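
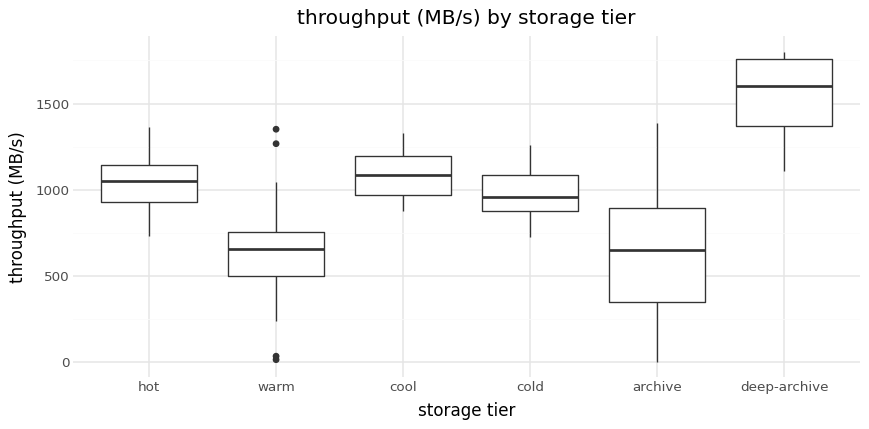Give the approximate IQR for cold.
Q3 ≈ 1100, Q1 ≈ 900; IQR ≈ 200.

≈ 200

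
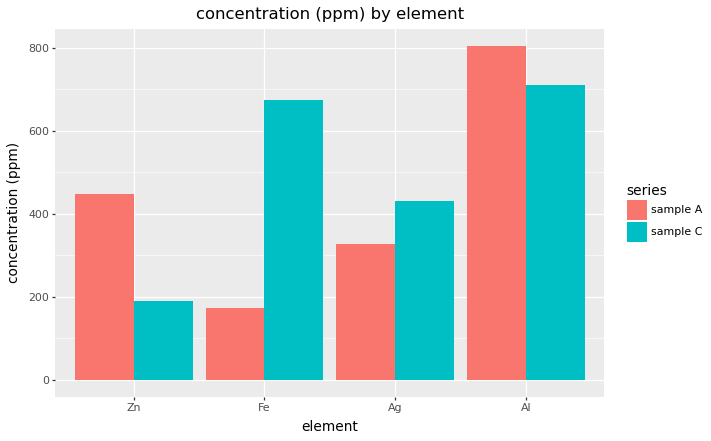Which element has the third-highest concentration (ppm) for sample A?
Top 4 for sample A: Al ≈ 800, Zn ≈ 400, Ag ≈ 300, Fe ≈ 200.

Ag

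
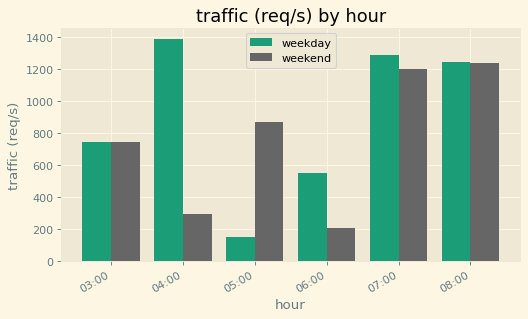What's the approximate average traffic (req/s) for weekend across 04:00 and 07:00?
(200 + 1200) / 2 ≈ 700.

≈ 700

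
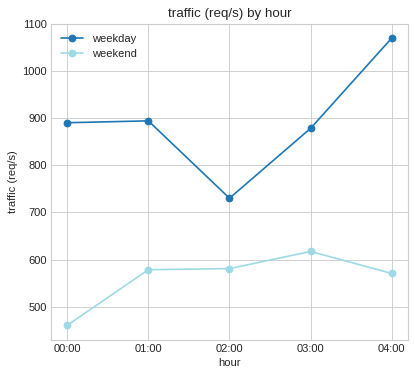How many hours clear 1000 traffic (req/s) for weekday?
1

Above 1000: 04:00.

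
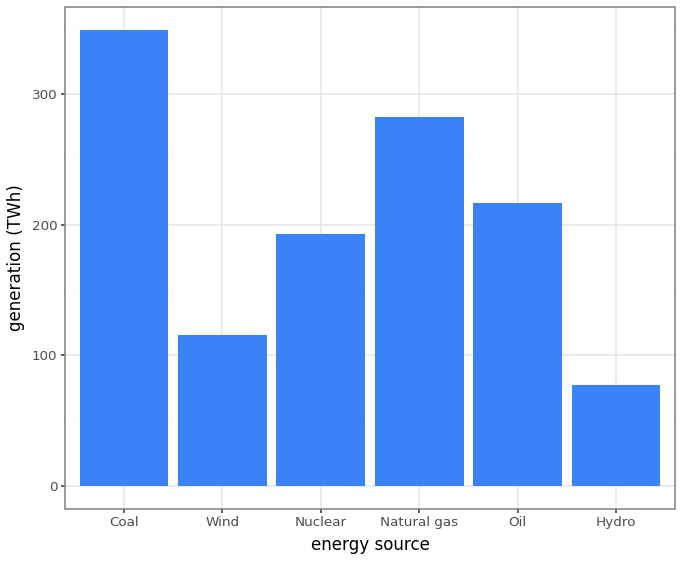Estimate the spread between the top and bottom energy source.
Max Coal ≈ 350, min Hydro ≈ 100; range ≈ 250.

≈ 250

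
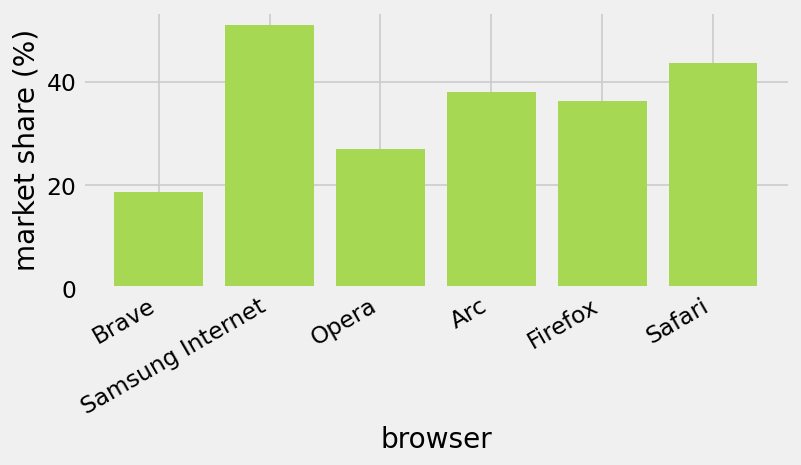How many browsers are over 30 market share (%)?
Above 30: Samsung Internet, Arc, Firefox, Safari.

4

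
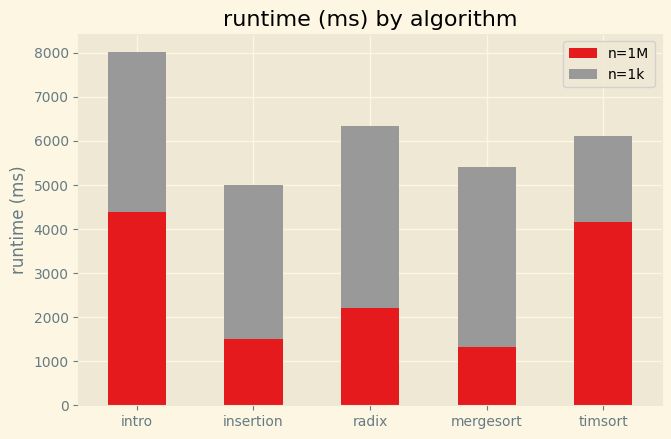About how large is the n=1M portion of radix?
≈ 2000

n=1M top ≈ 2000, bottom ≈ 0; segment ≈ 2000.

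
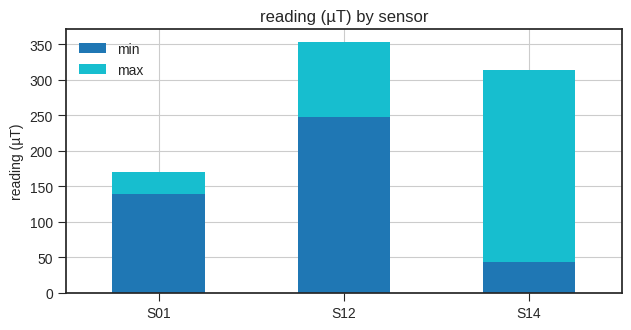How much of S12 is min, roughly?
min top ≈ 250, bottom ≈ 0; segment ≈ 250.

≈ 250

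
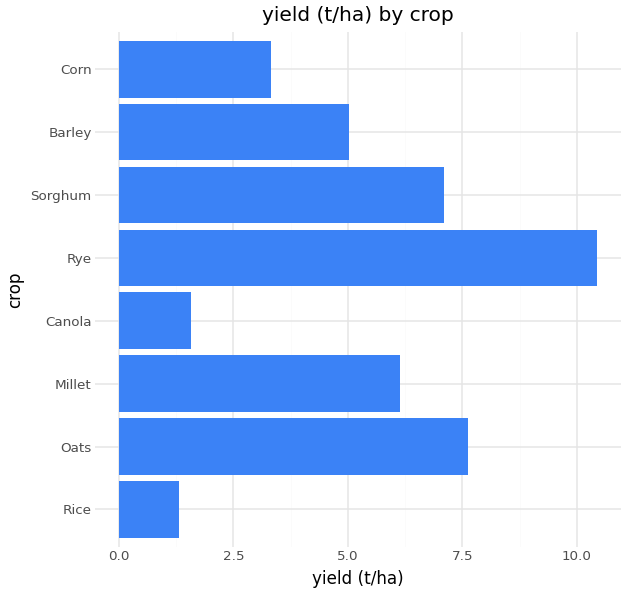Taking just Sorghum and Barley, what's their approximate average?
≈ 6

(7 + 5) / 2 ≈ 6.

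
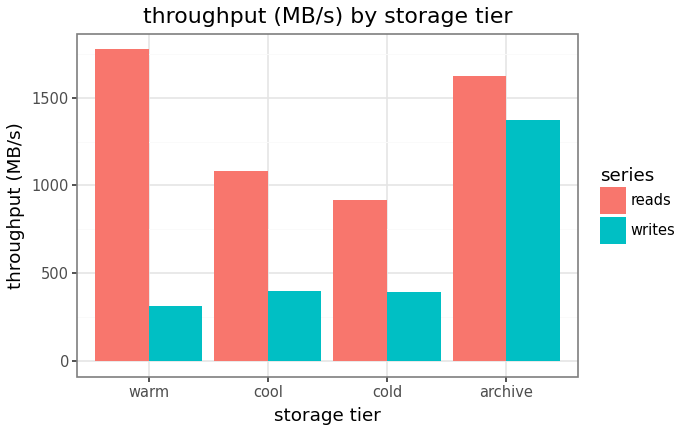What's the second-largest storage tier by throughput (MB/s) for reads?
Top 3 for reads: warm ≈ 1800, archive ≈ 1600, cool ≈ 1000.

archive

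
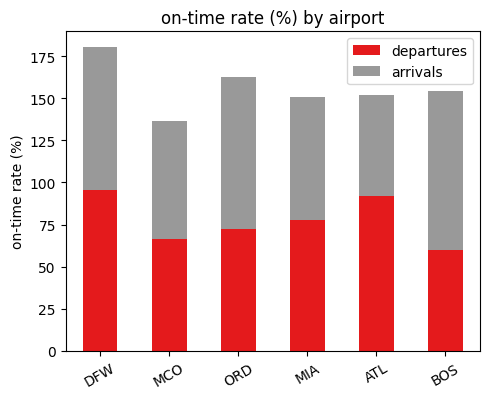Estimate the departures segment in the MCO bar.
≈ 60

departures top ≈ 60, bottom ≈ 0; segment ≈ 60.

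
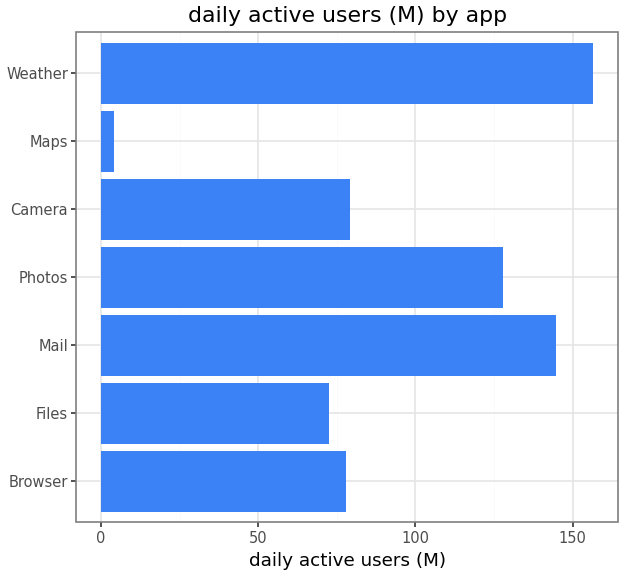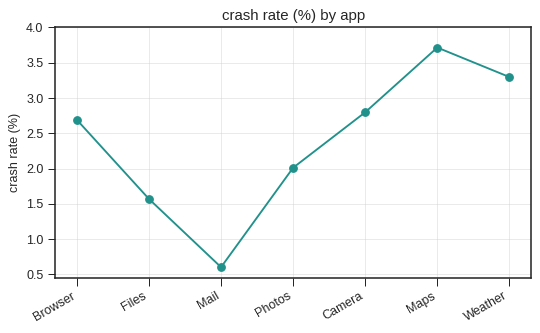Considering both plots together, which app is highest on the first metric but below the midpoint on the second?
Chart 2 median crash rate (%) ≈ 2.5; below-median apps: Files, Mail, Photos. Among those, Mail has the highest daily active users (M) (≈ 140).

Mail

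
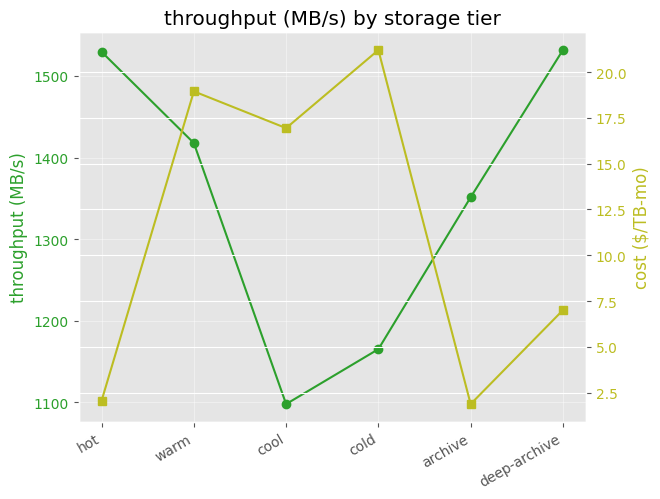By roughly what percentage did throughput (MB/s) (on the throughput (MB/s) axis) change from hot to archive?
hot ≈ 1550, archive ≈ 1350; (1350 − 1550) / 1550 ≈ -12.9%.

≈ -12.9%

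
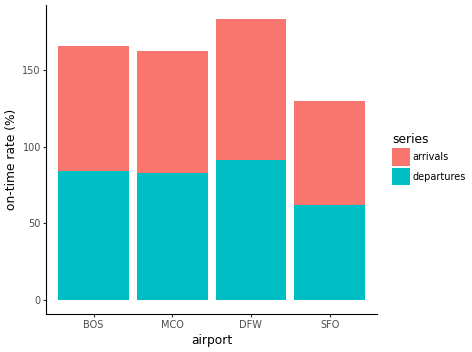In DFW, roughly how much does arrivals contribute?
≈ 80

arrivals top ≈ 180, bottom ≈ 100; segment ≈ 80.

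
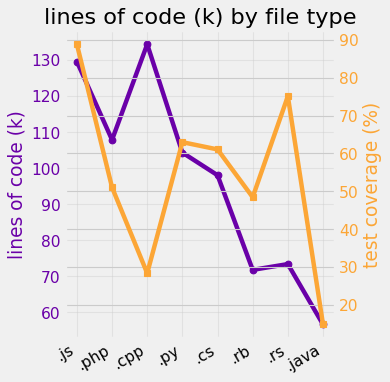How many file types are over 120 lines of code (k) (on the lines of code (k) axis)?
Above 120: .js, .cpp.

2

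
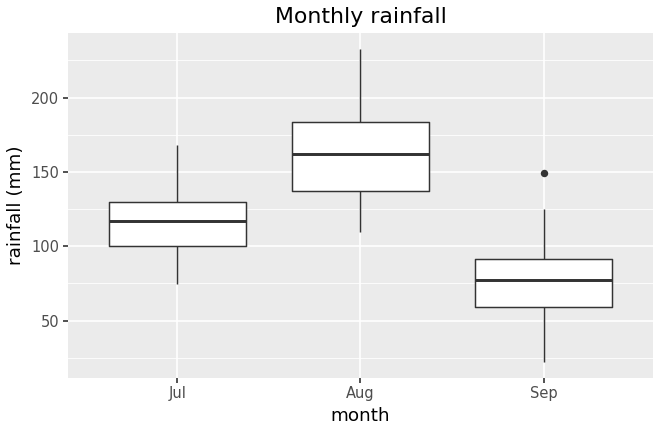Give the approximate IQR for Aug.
≈ 40

Q3 ≈ 180, Q1 ≈ 140; IQR ≈ 40.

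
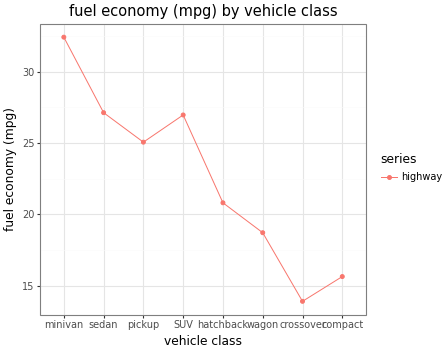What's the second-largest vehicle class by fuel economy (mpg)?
sedan

Top 3: minivan ≈ 32, sedan ≈ 28, SUV ≈ 26.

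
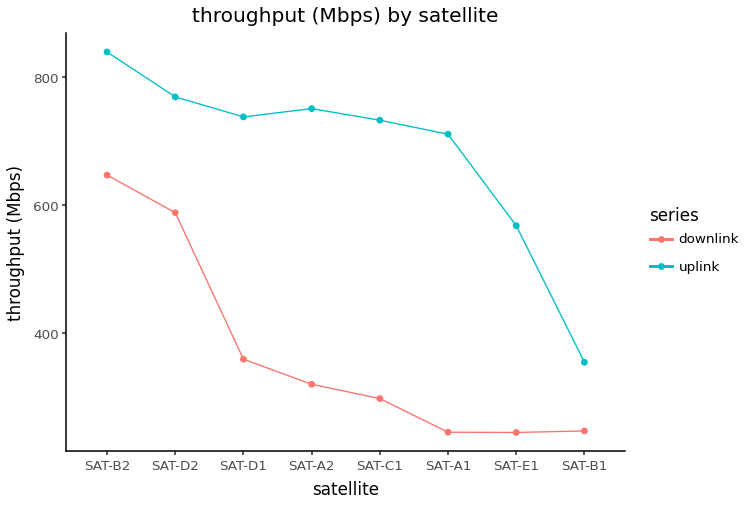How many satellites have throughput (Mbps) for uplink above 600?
Above 600: SAT-B2, SAT-D2, SAT-D1, SAT-A2, SAT-C1, SAT-A1.

6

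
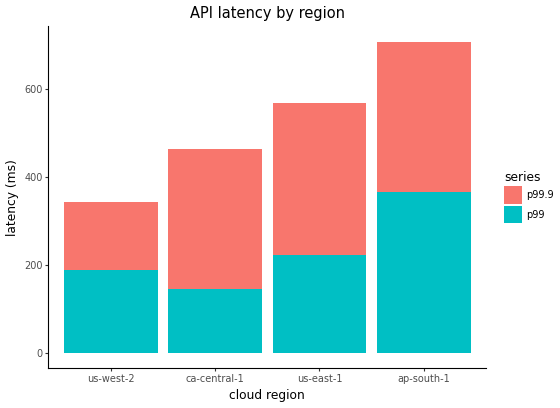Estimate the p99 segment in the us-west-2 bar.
≈ 200

p99 top ≈ 200, bottom ≈ 0; segment ≈ 200.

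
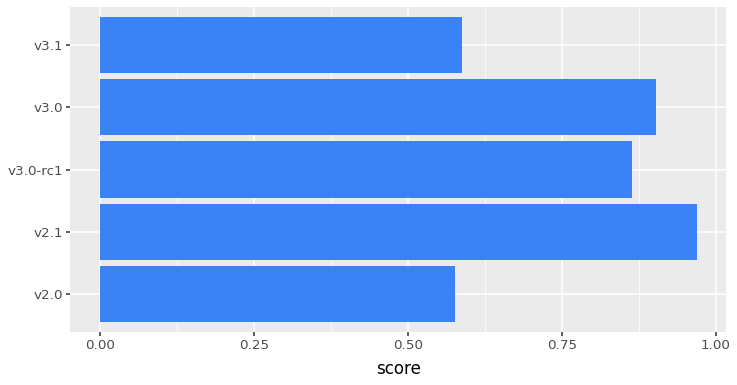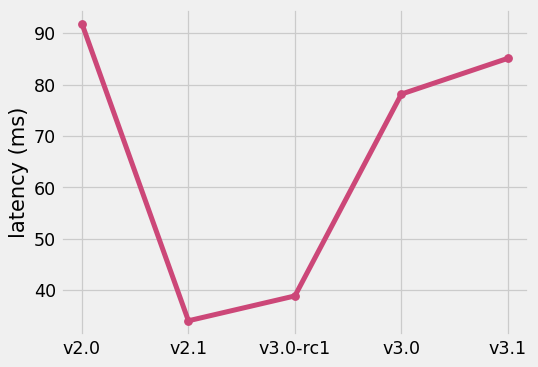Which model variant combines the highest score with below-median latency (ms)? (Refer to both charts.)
v2.1

Chart 2 median latency (ms) ≈ 80; below-median model variants: v2.1, v3.0-rc1. Among those, v2.1 has the highest score (≈ 1).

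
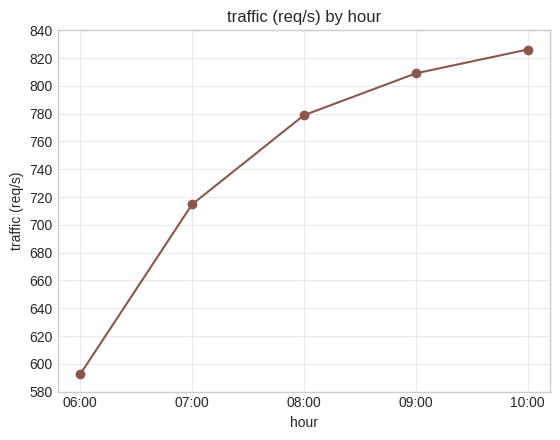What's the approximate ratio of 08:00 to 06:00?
08:00 ≈ 780, 06:00 ≈ 600; 780/600 ≈ 1.3.

≈ 1.3×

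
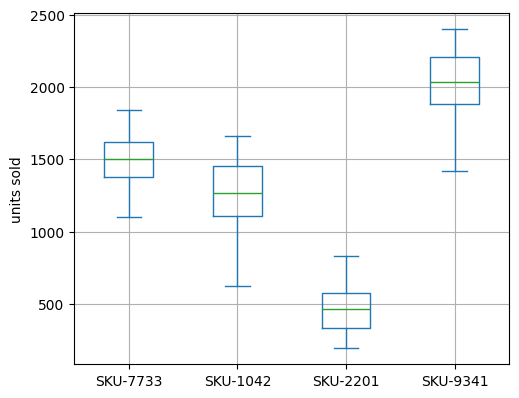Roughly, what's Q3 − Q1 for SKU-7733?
≈ 200

Q3 ≈ 1600, Q1 ≈ 1400; IQR ≈ 200.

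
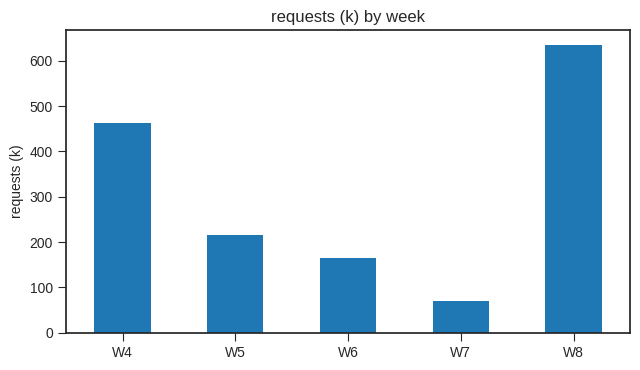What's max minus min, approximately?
≈ 500

Max W8 ≈ 600, min W7 ≈ 100; range ≈ 500.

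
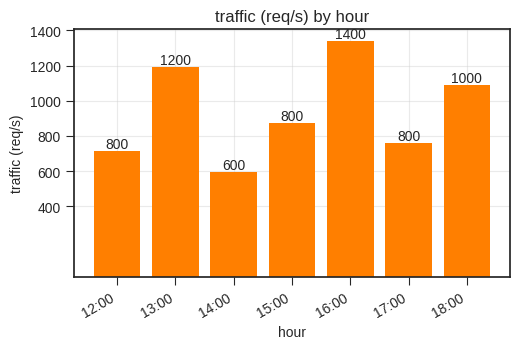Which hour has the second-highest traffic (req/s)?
13:00

Top 3: 16:00 ≈ 1400, 13:00 ≈ 1200, 18:00 ≈ 1000.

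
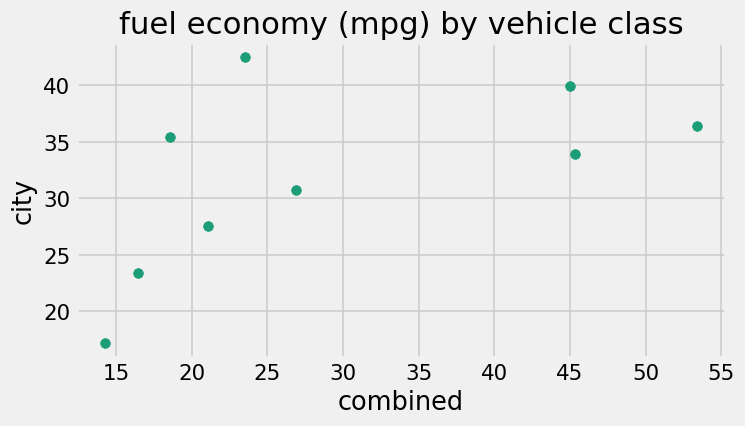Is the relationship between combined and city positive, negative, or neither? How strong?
Points are positively correlated; moderate (|r| ≈ 0.6).

positive, moderate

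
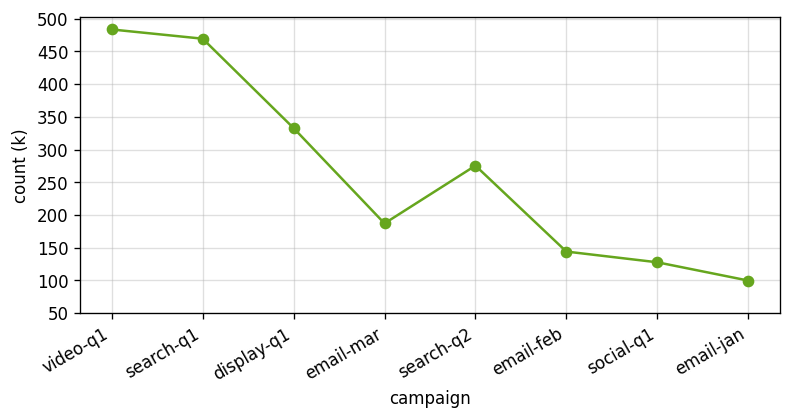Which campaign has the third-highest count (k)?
Top 4: video-q1 ≈ 500, search-q1 ≈ 450, display-q1 ≈ 350, search-q2 ≈ 300.

display-q1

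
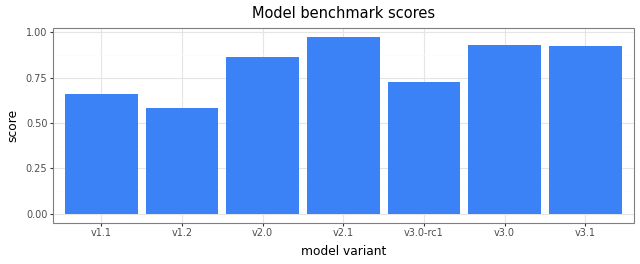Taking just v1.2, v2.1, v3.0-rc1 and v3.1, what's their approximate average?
(0.6 + 1.0 + 0.7 + 0.9) / 4 ≈ 0.8.

≈ 0.8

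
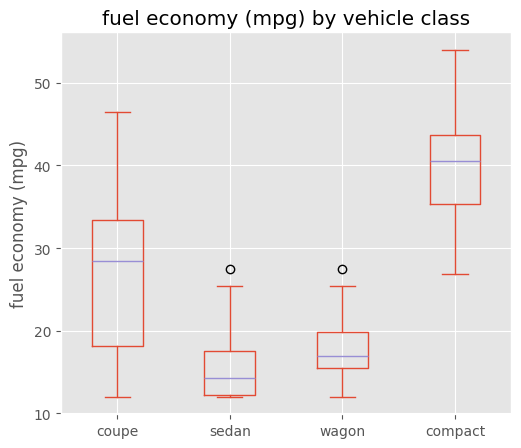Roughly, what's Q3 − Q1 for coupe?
Q3 ≈ 35, Q1 ≈ 20; IQR ≈ 15.

≈ 15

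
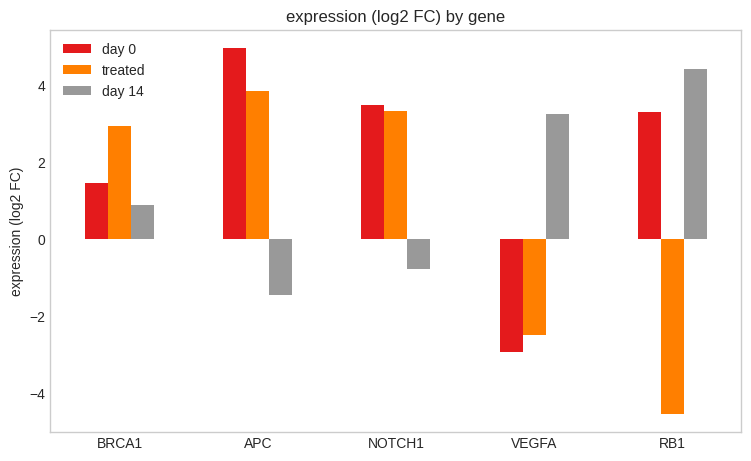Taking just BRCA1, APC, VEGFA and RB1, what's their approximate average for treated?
(3 + 4 + -3 + -5) / 4 ≈ 0.

≈ 0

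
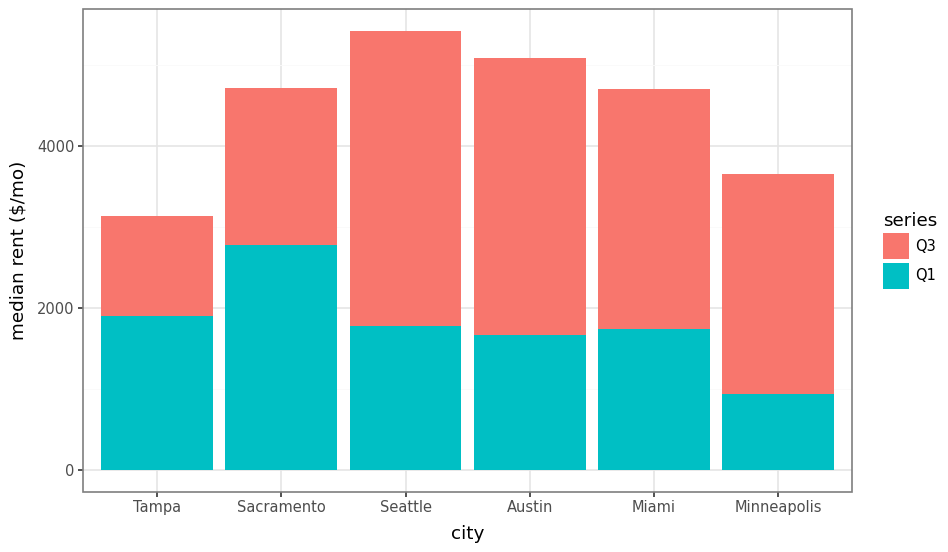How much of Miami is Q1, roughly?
Q1 top ≈ 1500, bottom ≈ 0; segment ≈ 1500.

≈ 1500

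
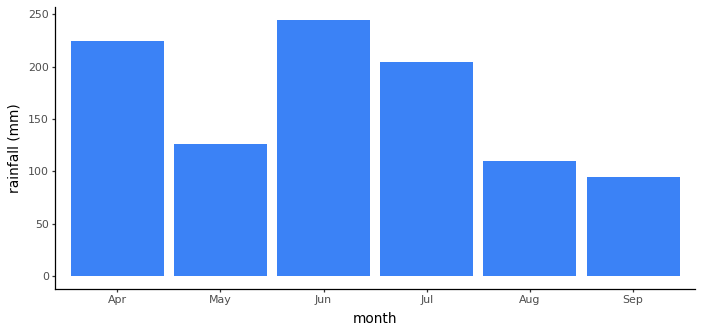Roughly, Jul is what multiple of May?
≈ 1.6×

Jul ≈ 200, May ≈ 125; 200/125 ≈ 1.6.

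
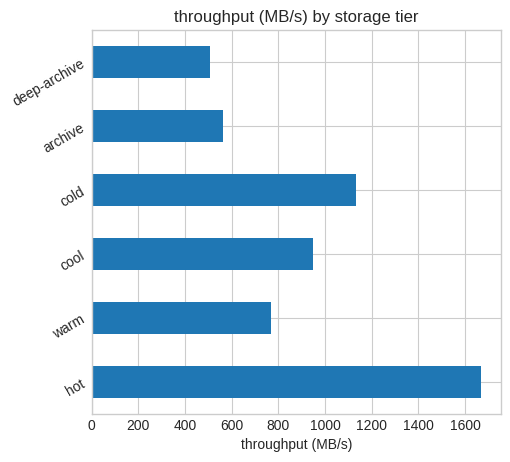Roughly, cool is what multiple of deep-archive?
≈ 1.67×

cool ≈ 1000, deep-archive ≈ 600; 1000/600 ≈ 1.67.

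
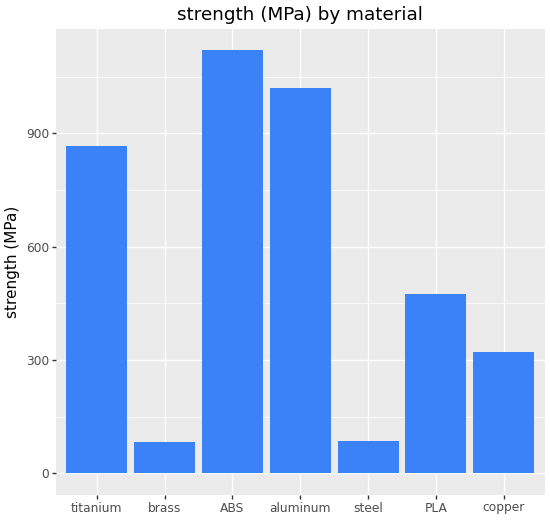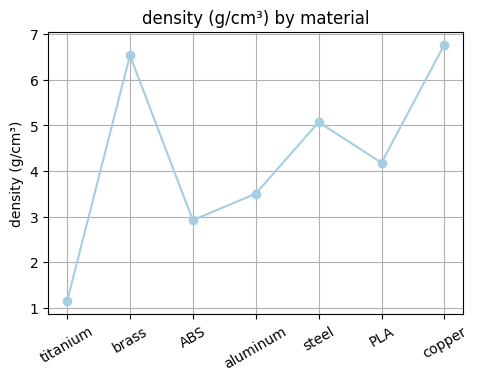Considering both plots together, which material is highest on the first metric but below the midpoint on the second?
ABS

Chart 2 median density (g/cm³) ≈ 4; below-median materials: titanium, ABS, aluminum. Among those, ABS has the highest strength (MPa) (≈ 1200).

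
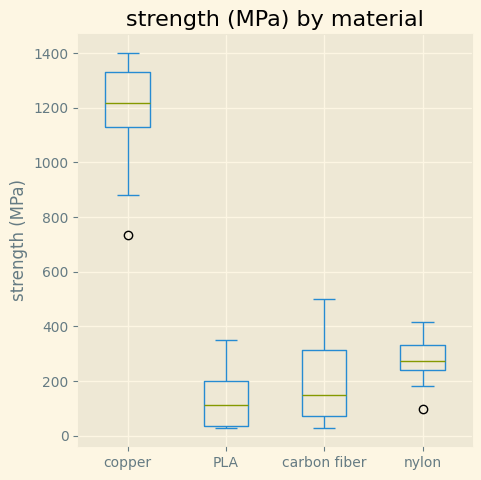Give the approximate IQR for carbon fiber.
Q3 ≈ 300, Q1 ≈ 100; IQR ≈ 200.

≈ 200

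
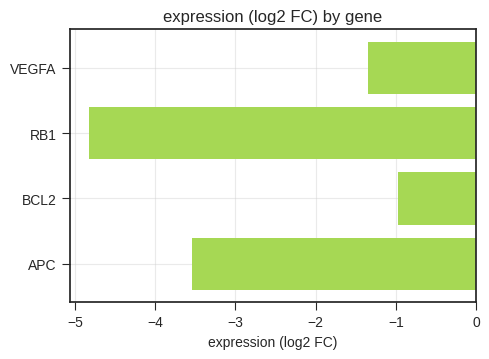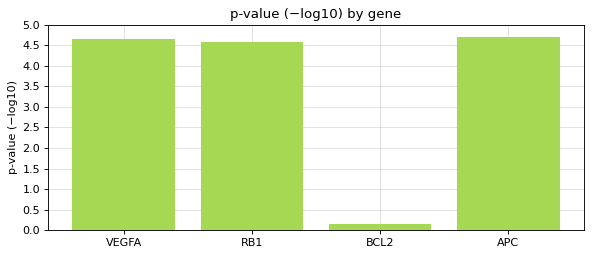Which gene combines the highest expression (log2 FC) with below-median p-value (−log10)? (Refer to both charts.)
Chart 2 median p-value (−log10) ≈ 4.5; below-median genes: RB1, BCL2. Among those, BCL2 has the highest expression (log2 FC) (≈ -1).

BCL2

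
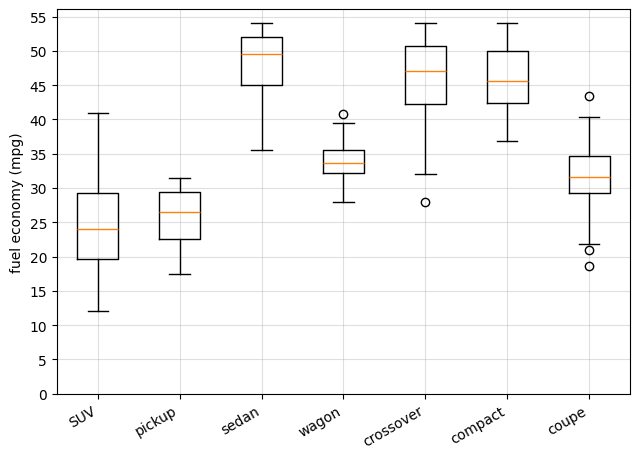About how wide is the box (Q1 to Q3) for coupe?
Q3 ≈ 35, Q1 ≈ 30; IQR ≈ 5.

≈ 5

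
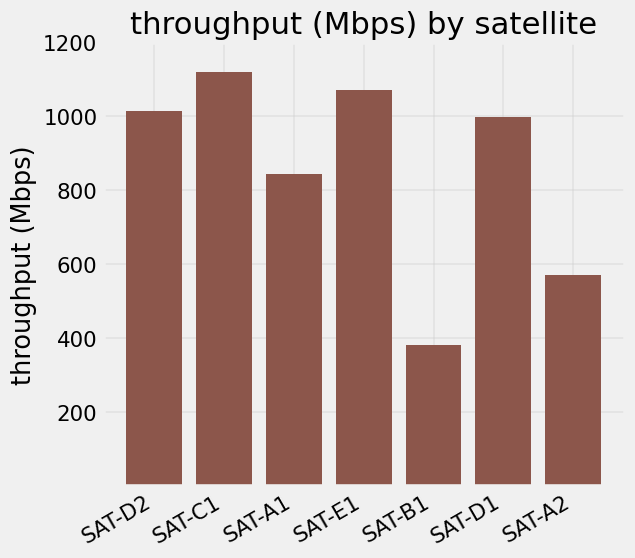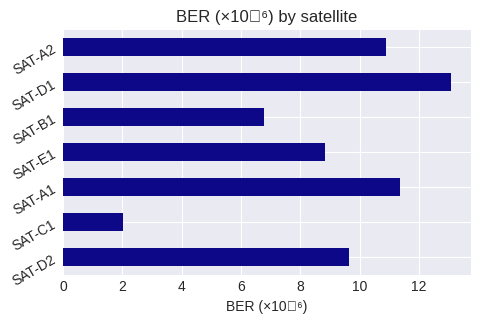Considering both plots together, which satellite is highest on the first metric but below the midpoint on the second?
SAT-C1

Chart 2 median BER (×10⁻⁶) ≈ 10; below-median satellites: SAT-C1, SAT-E1, SAT-B1. Among those, SAT-C1 has the highest throughput (Mbps) (≈ 1200).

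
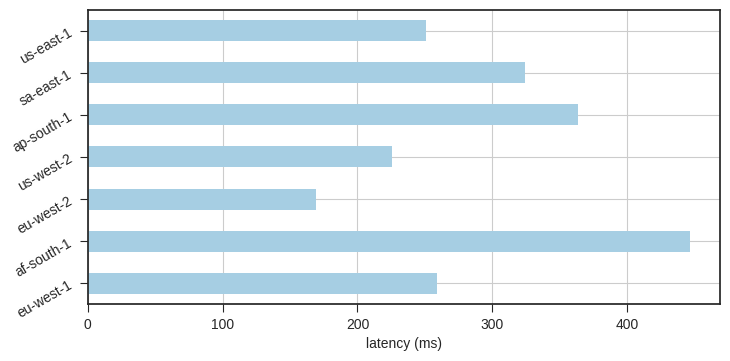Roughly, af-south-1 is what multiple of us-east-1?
≈ 1.8×

af-south-1 ≈ 450, us-east-1 ≈ 250; 450/250 ≈ 1.8.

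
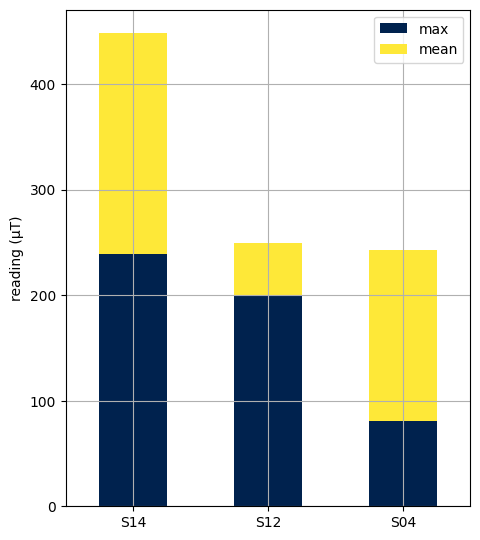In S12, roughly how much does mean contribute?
≈ 50

mean top ≈ 250, bottom ≈ 200; segment ≈ 50.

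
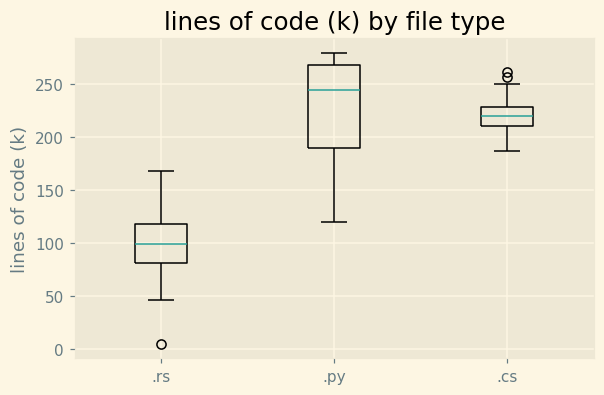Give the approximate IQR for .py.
≈ 80

Q3 ≈ 260, Q1 ≈ 180; IQR ≈ 80.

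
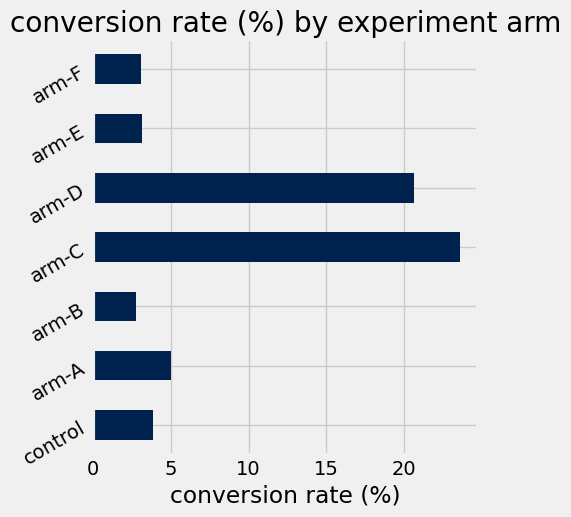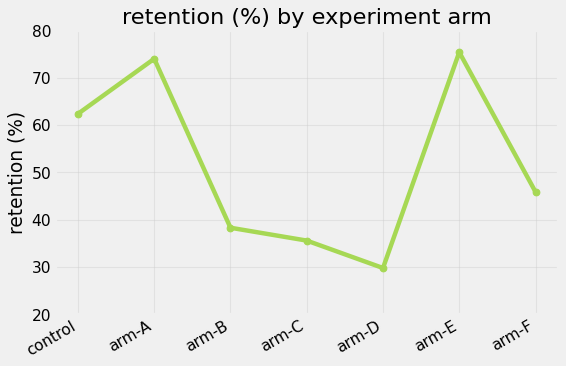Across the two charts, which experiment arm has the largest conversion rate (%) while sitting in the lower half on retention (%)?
arm-C

Chart 2 median retention (%) ≈ 50; below-median experiment arms: arm-B, arm-C, arm-D. Among those, arm-C has the highest conversion rate (%) (≈ 25).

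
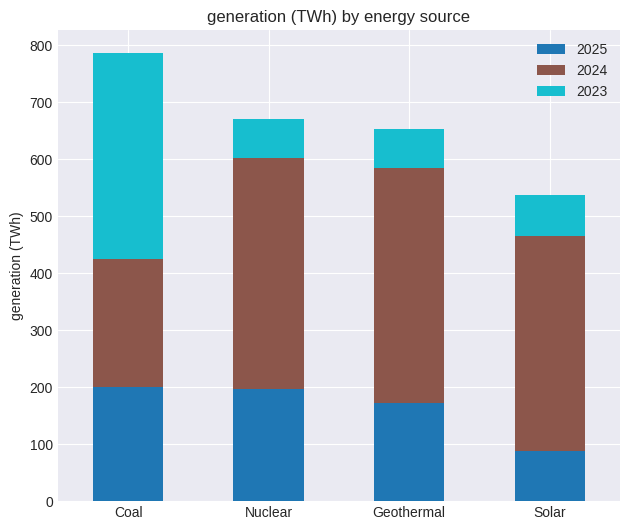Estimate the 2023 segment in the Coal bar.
2023 top ≈ 800, bottom ≈ 400; segment ≈ 400.

≈ 400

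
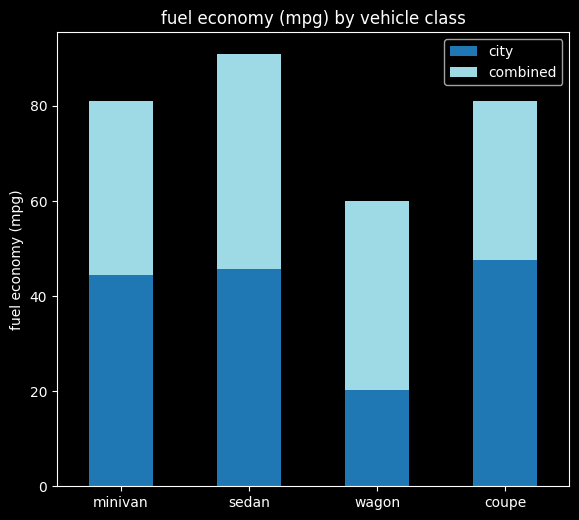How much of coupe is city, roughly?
≈ 50

city top ≈ 50, bottom ≈ 0; segment ≈ 50.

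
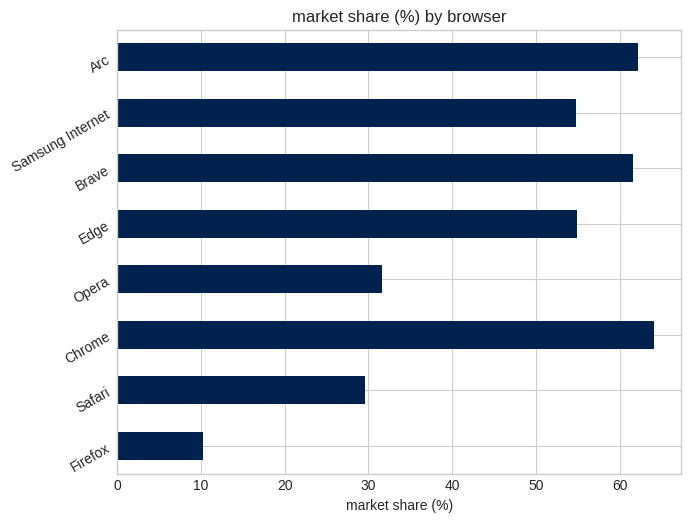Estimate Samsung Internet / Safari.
≈ 1.67×

Samsung Internet ≈ 50, Safari ≈ 30; 50/30 ≈ 1.67.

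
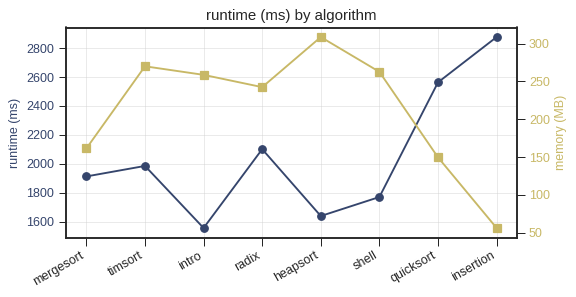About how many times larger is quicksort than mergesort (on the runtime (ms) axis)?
quicksort ≈ 2600, mergesort ≈ 2000; 2600/2000 ≈ 1.3.

≈ 1.3×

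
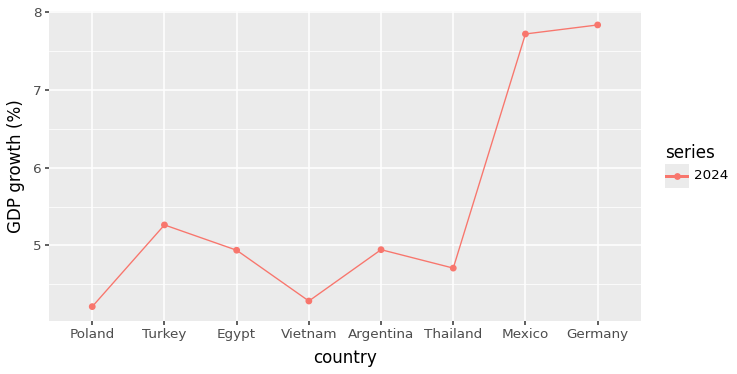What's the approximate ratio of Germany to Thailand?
≈ 1.78×

Germany ≈ 8.0, Thailand ≈ 4.5; 8.0/4.5 ≈ 1.78.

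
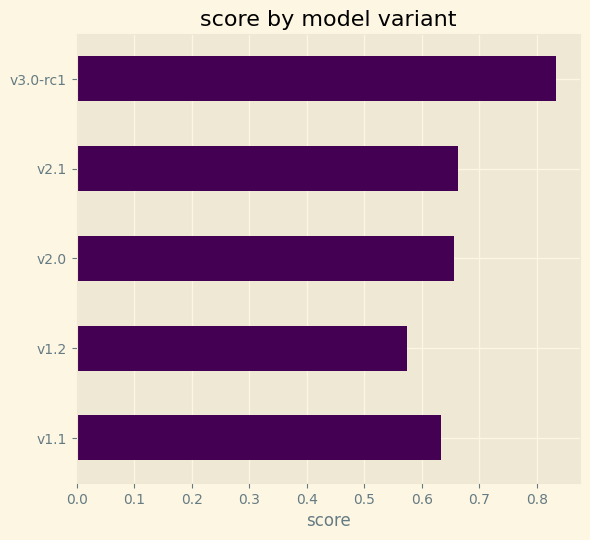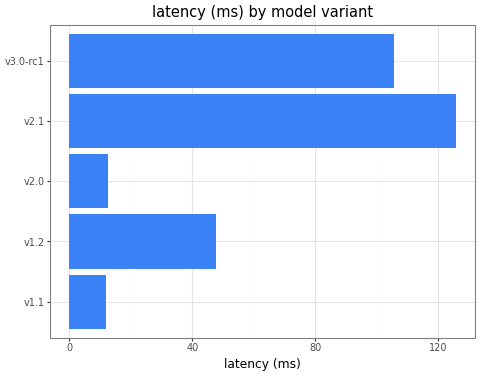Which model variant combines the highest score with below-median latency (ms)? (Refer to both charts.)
Chart 2 median latency (ms) ≈ 40; below-median model variants: v1.1, v2.0. Among those, v2.0 has the highest score (≈ 0.7).

v2.0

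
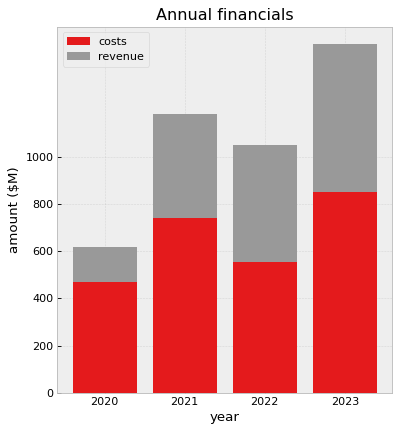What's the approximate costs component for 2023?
costs top ≈ 800, bottom ≈ 0; segment ≈ 800.

≈ 800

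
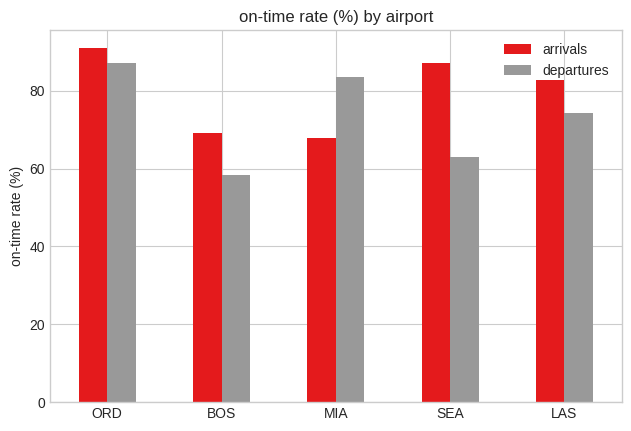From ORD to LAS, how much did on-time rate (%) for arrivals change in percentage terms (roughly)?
ORD ≈ 90, LAS ≈ 80; (80 − 90) / 90 ≈ -11.1%.

≈ -11.1%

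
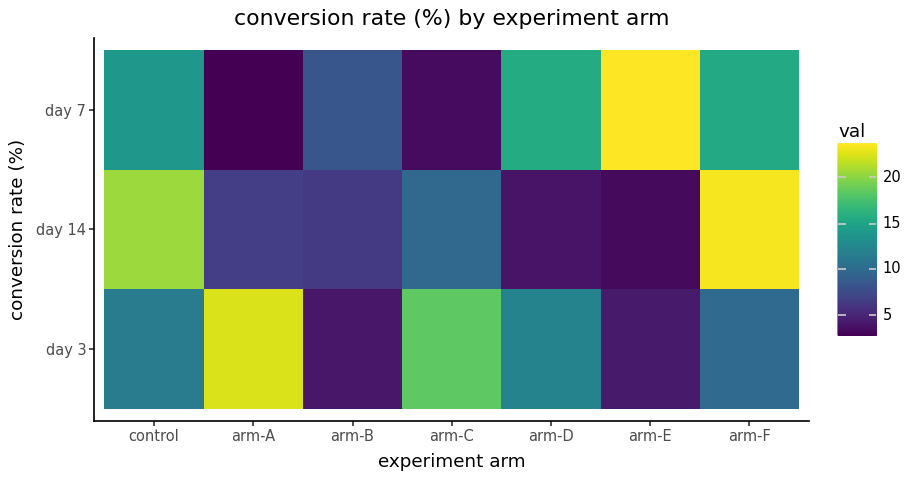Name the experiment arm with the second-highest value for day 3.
arm-C

Top 3 for day 3: arm-A ≈ 22, arm-C ≈ 18, arm-D ≈ 12.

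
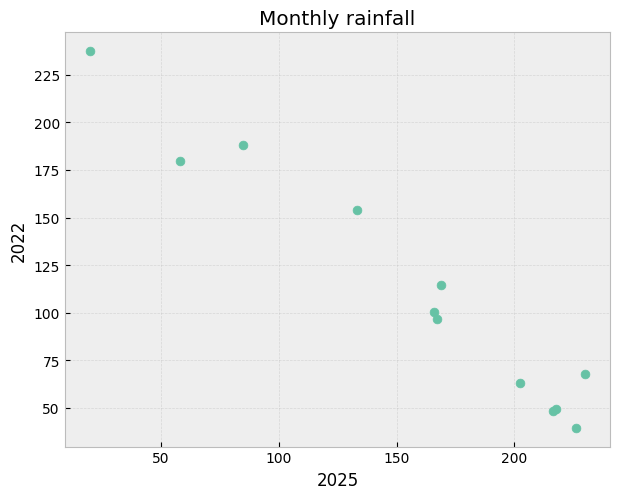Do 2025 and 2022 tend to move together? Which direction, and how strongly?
negative, strong

Points are negatively correlated; strong (|r| ≈ 1.0).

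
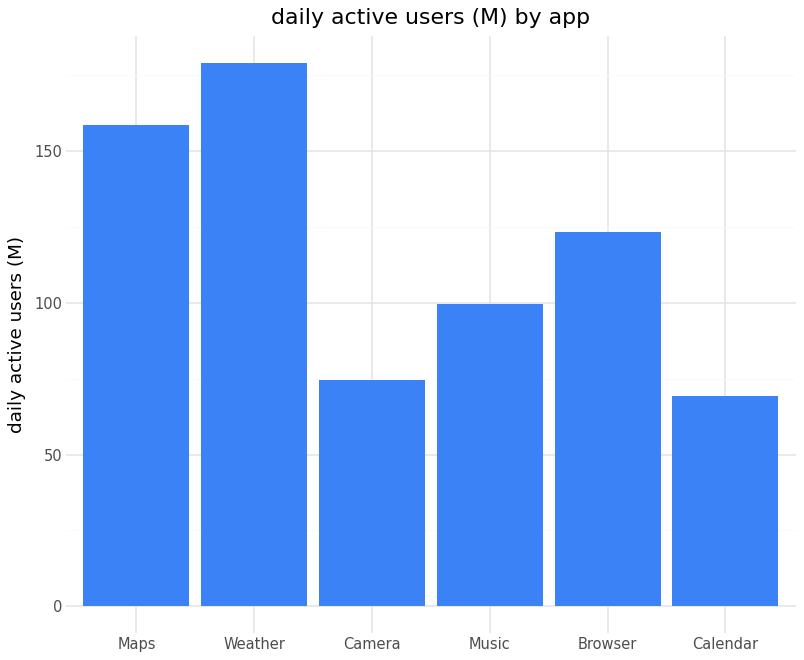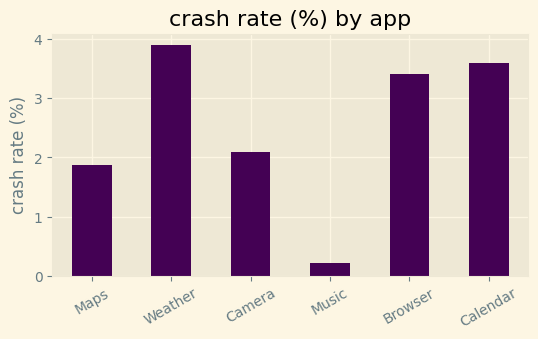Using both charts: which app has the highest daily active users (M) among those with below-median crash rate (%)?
Maps

Chart 2 median crash rate (%) ≈ 2.5; below-median apps: Maps, Camera, Music. Among those, Maps has the highest daily active users (M) (≈ 160).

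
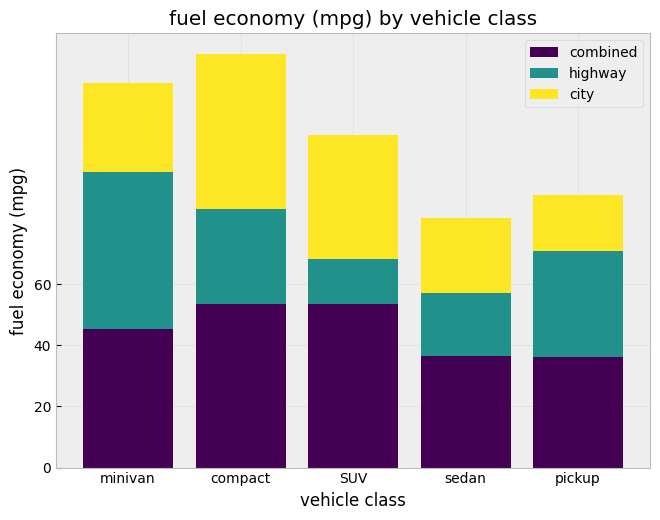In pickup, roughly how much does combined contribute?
combined top ≈ 40, bottom ≈ 0; segment ≈ 40.

≈ 40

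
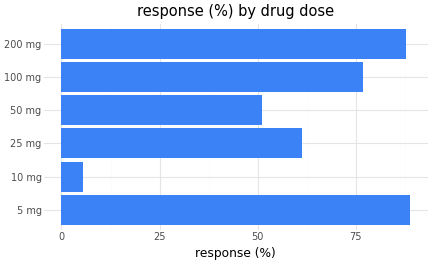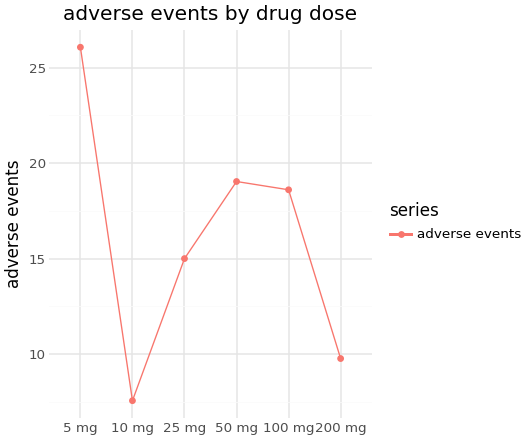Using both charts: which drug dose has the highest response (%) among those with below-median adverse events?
200 mg

Chart 2 median adverse events ≈ 15; below-median drug doses: 10 mg, 25 mg, 200 mg. Among those, 200 mg has the highest response (%) (≈ 90).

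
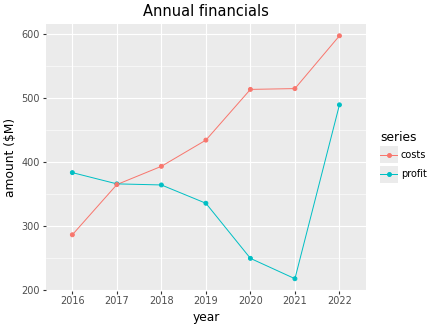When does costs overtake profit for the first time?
2018

2017: costs ≈ 350 vs profit ≈ 350 (not yet); 2018: costs ≈ 400 vs profit ≈ 350 (first crossover).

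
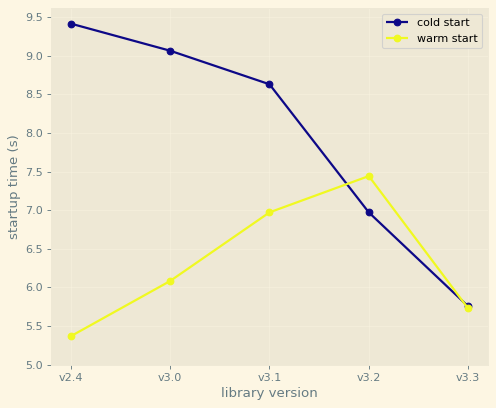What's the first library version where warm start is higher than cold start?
v3.2

v3.1: warm start ≈ 7.0 vs cold start ≈ 8.5 (not yet); v3.2: warm start ≈ 7.5 vs cold start ≈ 7.0 (first crossover).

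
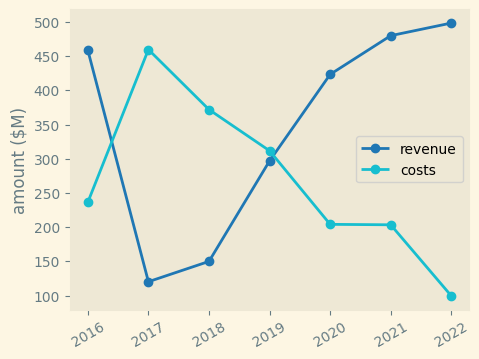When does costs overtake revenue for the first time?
2017

2016: costs ≈ 250 vs revenue ≈ 450 (not yet); 2017: costs ≈ 450 vs revenue ≈ 100 (first crossover).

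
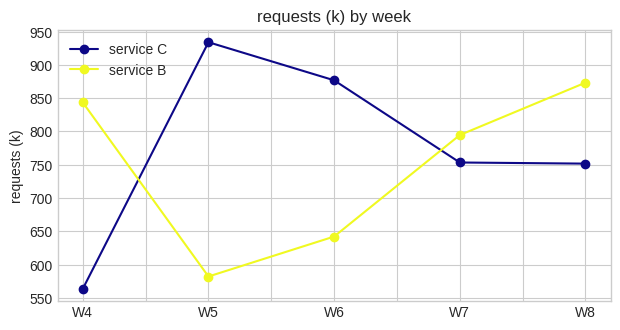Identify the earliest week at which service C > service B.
W5

W4: service C ≈ 550 vs service B ≈ 850 (not yet); W5: service C ≈ 950 vs service B ≈ 600 (first crossover).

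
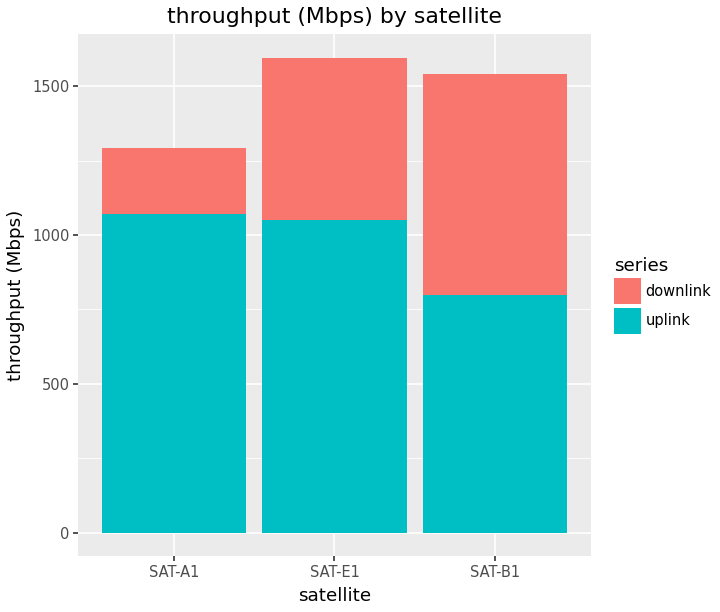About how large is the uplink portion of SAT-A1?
≈ 1000

uplink top ≈ 1000, bottom ≈ 0; segment ≈ 1000.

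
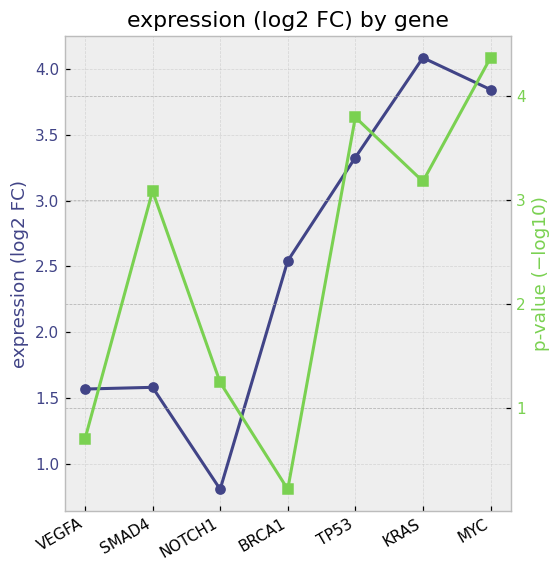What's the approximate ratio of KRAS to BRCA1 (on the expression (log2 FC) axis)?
KRAS ≈ 4.0, BRCA1 ≈ 2.5; 4.0/2.5 ≈ 1.6.

≈ 1.6×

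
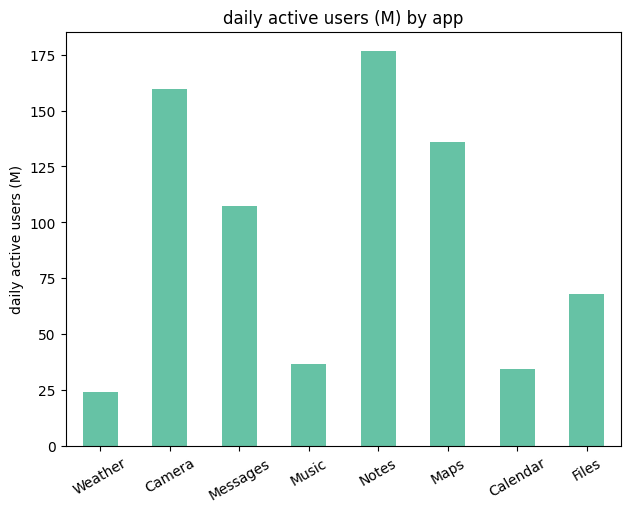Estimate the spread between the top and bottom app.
Max Notes ≈ 180, min Weather ≈ 20; range ≈ 160.

≈ 160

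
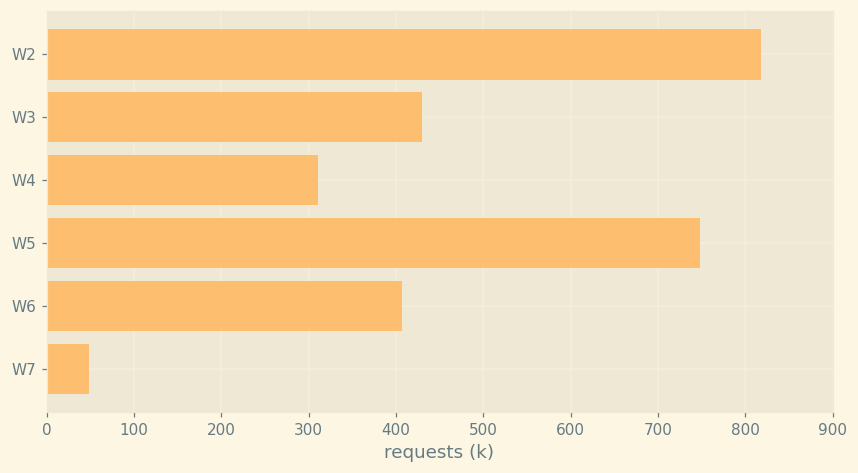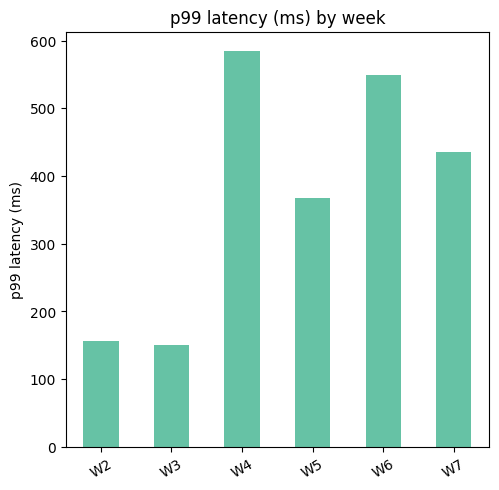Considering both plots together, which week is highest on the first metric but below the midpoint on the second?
W2

Chart 2 median p99 latency (ms) ≈ 400; below-median weeks: W2, W3, W5. Among those, W2 has the highest requests (k) (≈ 800).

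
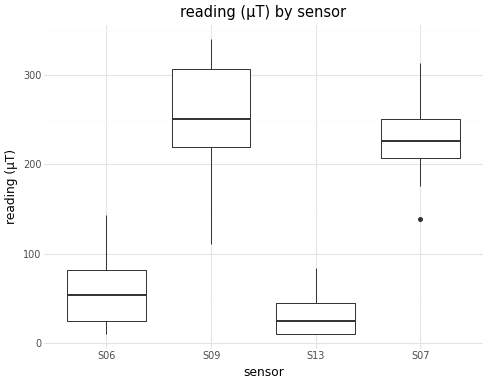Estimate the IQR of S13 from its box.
Q3 ≈ 40, Q1 ≈ 0; IQR ≈ 40.

≈ 40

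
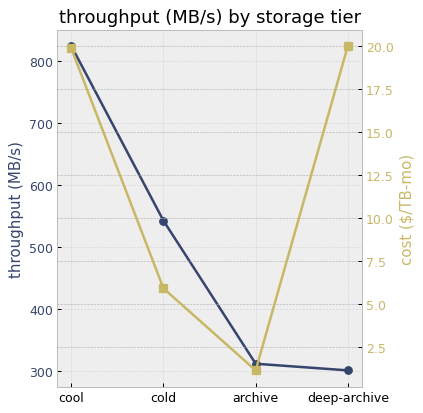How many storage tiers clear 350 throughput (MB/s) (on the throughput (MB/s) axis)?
Above 350: cool, cold.

2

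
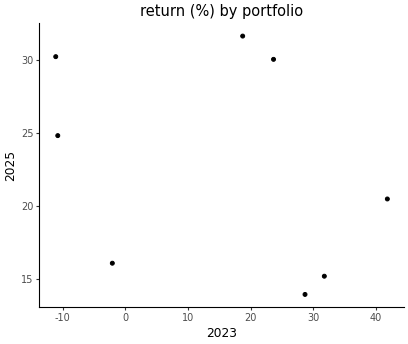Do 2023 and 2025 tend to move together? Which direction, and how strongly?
Points are negatively correlated; weak (|r| ≈ 0.3).

negative, weak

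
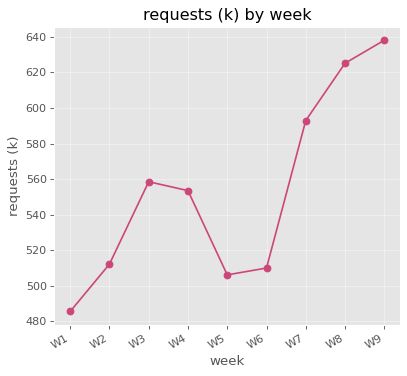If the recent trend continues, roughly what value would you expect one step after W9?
Last three: 600, 620, 640 → slope ≈ 20/step → next ≈ 660.

≈ 660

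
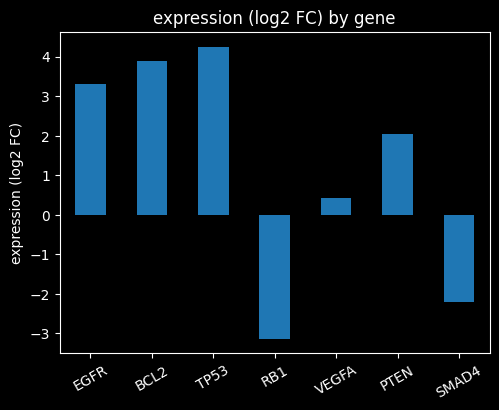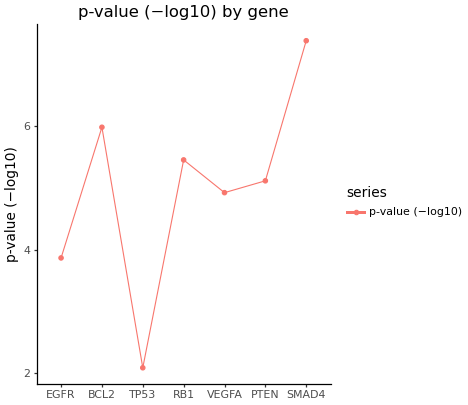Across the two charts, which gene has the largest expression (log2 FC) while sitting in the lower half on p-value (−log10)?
TP53

Chart 2 median p-value (−log10) ≈ 5; below-median genes: EGFR, TP53, VEGFA. Among those, TP53 has the highest expression (log2 FC) (≈ 4.5).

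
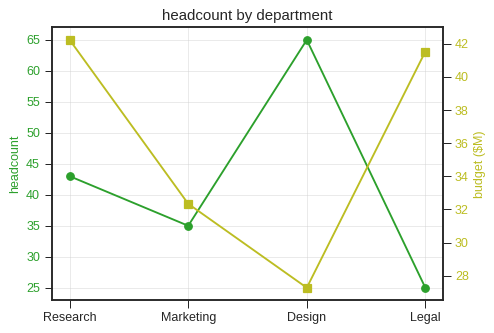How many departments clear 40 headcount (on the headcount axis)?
2

Above 40: Research, Design.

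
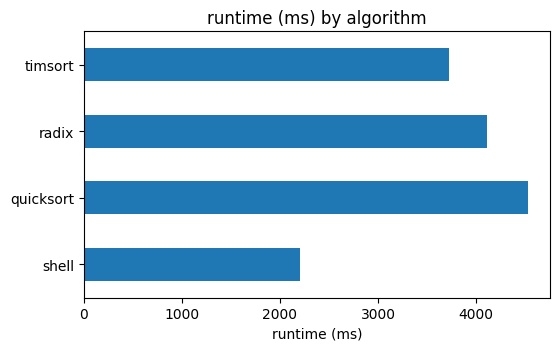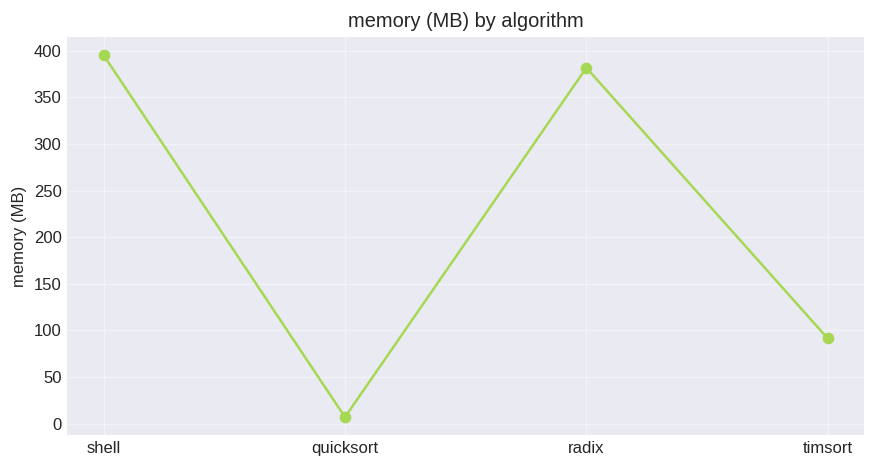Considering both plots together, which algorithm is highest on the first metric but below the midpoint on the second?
quicksort

Chart 2 median memory (MB) ≈ 250; below-median algorithms: quicksort, timsort. Among those, quicksort has the highest runtime (ms) (≈ 4500).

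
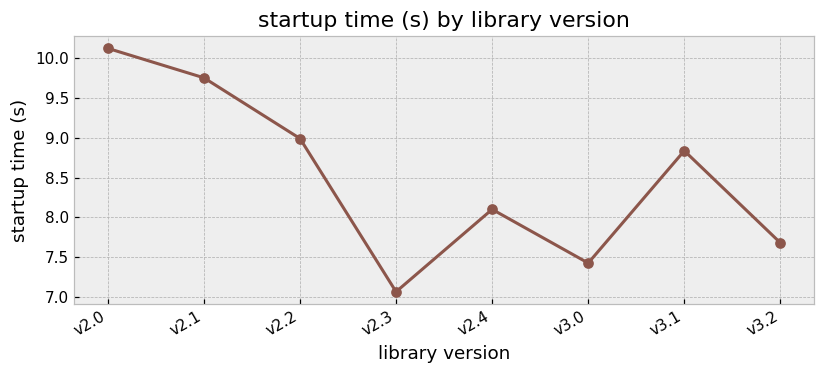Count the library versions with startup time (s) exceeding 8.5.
4

Above 8.5: v2.0, v2.1, v2.2, v3.1.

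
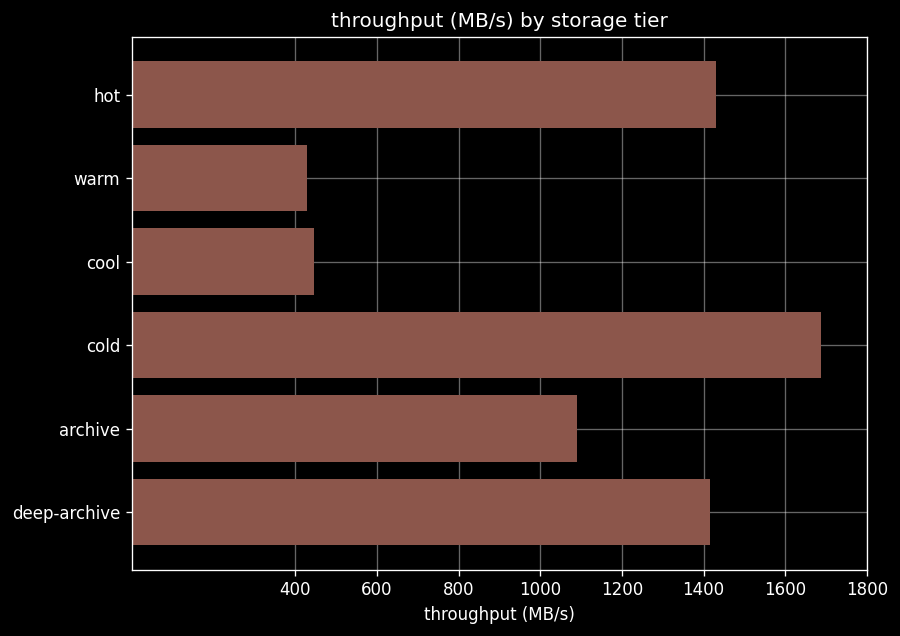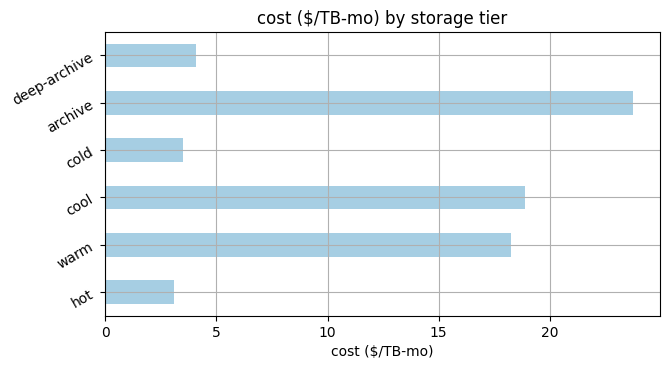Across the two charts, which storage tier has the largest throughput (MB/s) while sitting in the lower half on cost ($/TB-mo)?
cold

Chart 2 median cost ($/TB-mo) ≈ 10; below-median storage tiers: hot, cold, deep-archive. Among those, cold has the highest throughput (MB/s) (≈ 1600).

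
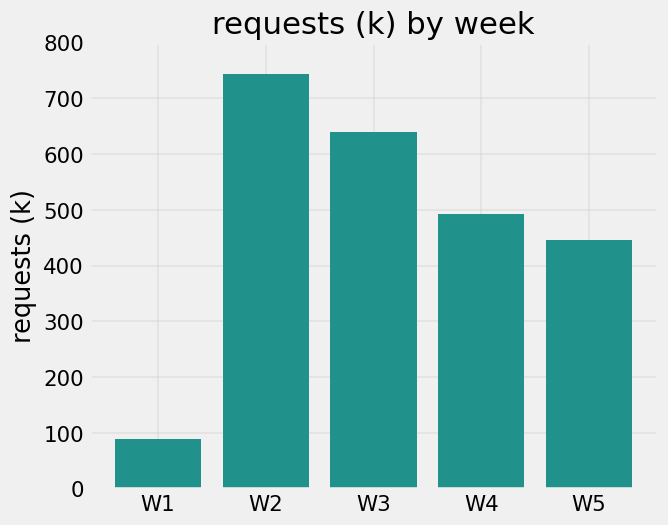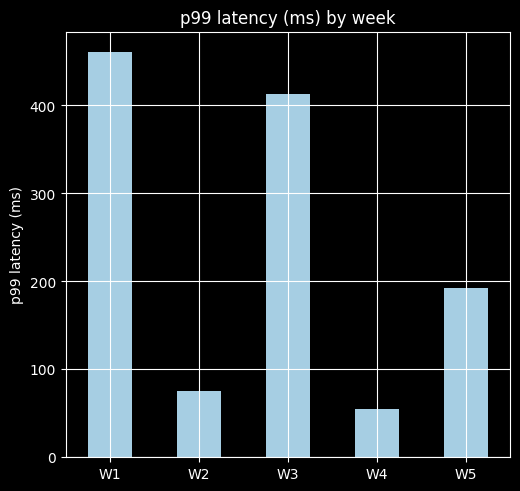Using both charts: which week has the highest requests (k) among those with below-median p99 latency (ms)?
Chart 2 median p99 latency (ms) ≈ 200; below-median weeks: W2, W4. Among those, W2 has the highest requests (k) (≈ 700).

W2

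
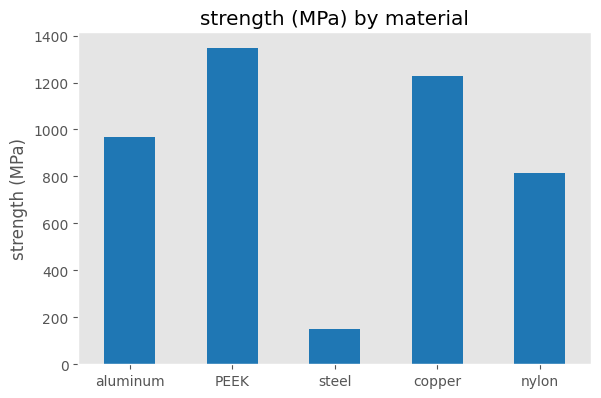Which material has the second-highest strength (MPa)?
Top 3: PEEK ≈ 1400, copper ≈ 1200, aluminum ≈ 1000.

copper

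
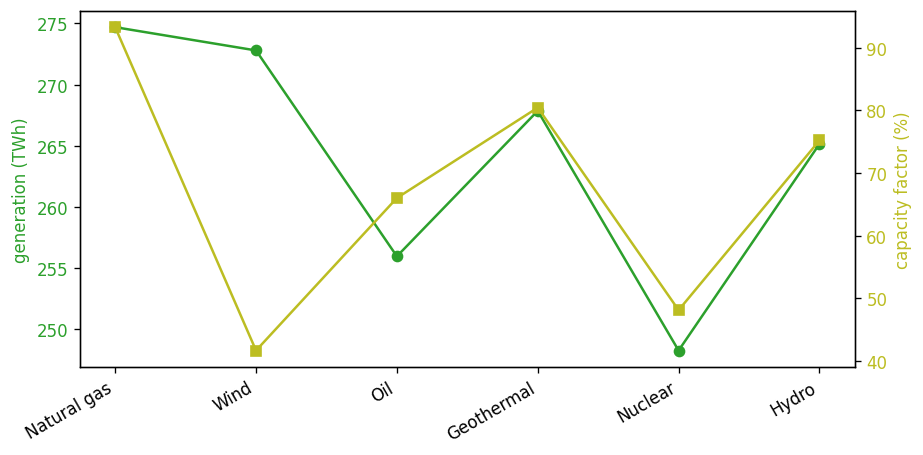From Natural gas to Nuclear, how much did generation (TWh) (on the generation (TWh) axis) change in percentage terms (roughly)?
Natural gas ≈ 275, Nuclear ≈ 250; (250 − 275) / 275 ≈ -9.1%.

≈ -9.1%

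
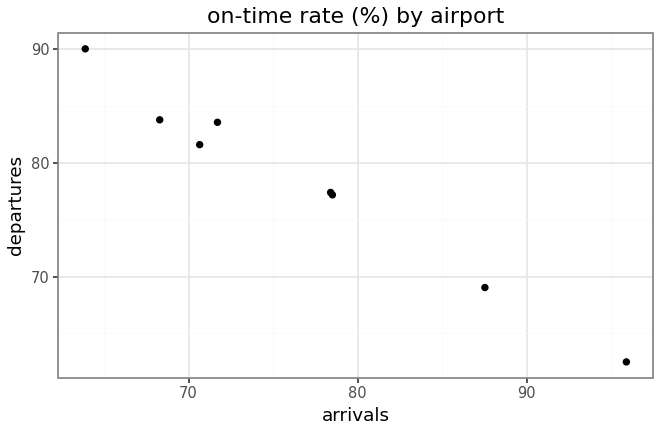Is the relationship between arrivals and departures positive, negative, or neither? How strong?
negative, strong

Points are negatively correlated; strong (|r| ≈ 1.0).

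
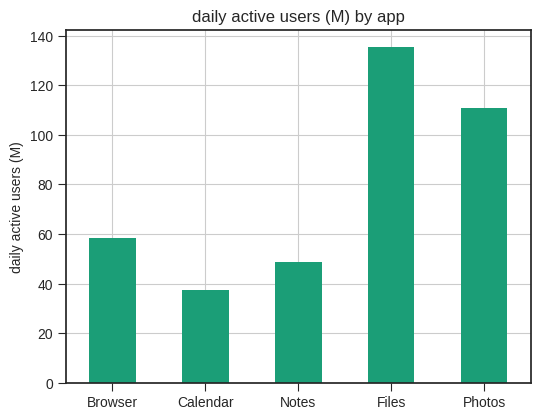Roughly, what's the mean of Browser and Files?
≈ 100

(60 + 140) / 2 ≈ 100.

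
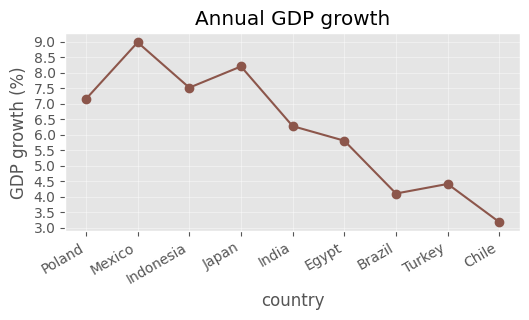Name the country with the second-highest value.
Japan

Top 3: Mexico ≈ 9.0, Japan ≈ 8.0, Indonesia ≈ 7.5.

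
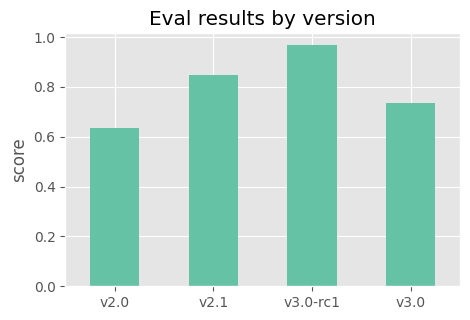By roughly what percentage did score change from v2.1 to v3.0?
v2.1 ≈ 0.8, v3.0 ≈ 0.7; (0.7 − 0.8) / 0.8 ≈ -12.5%.

≈ -12.5%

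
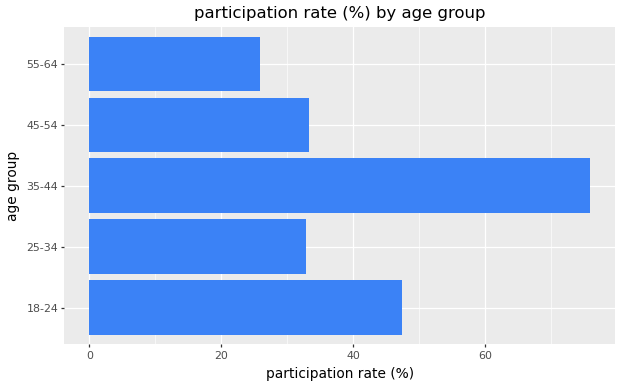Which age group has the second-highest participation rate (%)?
Top 3: 35-44 ≈ 80, 18-24 ≈ 50, 45-54 ≈ 30.

18-24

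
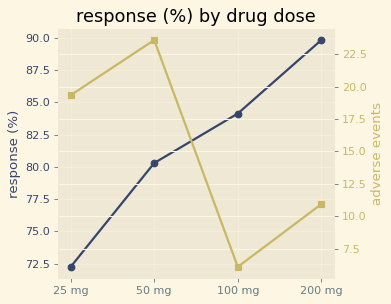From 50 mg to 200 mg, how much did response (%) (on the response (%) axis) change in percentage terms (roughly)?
≈ +12.5%

50 mg ≈ 80, 200 mg ≈ 90; (90 − 80) / 80 ≈ +12.5%.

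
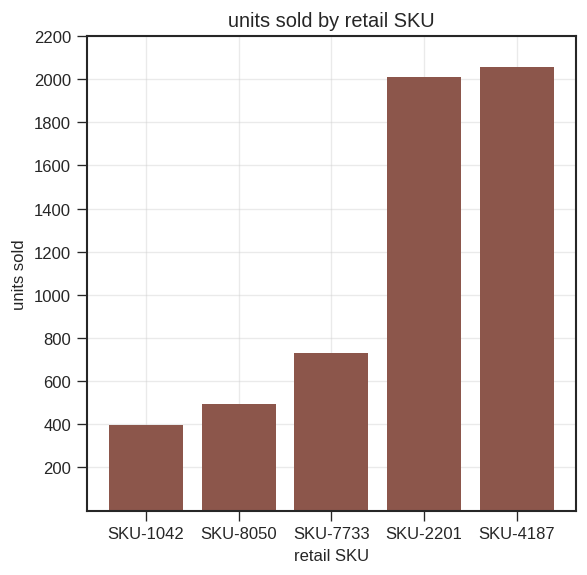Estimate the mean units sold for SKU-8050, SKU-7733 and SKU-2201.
(400 + 800 + 2000) / 3 ≈ 1067.

≈ 1067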